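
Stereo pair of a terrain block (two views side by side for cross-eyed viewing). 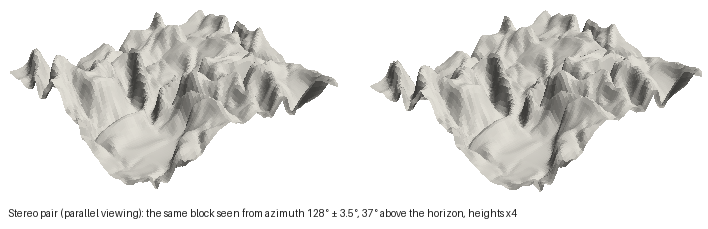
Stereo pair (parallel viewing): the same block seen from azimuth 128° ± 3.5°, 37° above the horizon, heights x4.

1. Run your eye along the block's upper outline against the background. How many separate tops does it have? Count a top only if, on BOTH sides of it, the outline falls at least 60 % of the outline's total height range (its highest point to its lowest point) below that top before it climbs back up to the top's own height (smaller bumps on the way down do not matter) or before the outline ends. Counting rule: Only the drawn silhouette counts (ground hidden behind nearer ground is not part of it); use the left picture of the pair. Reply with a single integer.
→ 1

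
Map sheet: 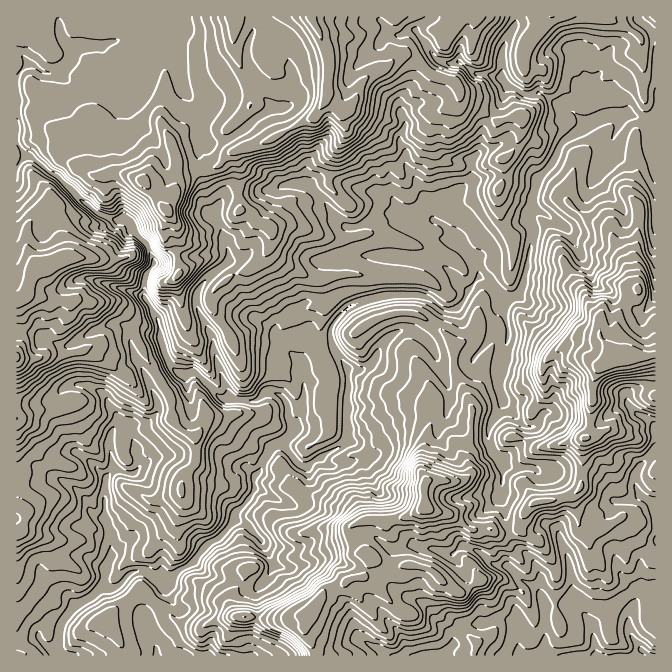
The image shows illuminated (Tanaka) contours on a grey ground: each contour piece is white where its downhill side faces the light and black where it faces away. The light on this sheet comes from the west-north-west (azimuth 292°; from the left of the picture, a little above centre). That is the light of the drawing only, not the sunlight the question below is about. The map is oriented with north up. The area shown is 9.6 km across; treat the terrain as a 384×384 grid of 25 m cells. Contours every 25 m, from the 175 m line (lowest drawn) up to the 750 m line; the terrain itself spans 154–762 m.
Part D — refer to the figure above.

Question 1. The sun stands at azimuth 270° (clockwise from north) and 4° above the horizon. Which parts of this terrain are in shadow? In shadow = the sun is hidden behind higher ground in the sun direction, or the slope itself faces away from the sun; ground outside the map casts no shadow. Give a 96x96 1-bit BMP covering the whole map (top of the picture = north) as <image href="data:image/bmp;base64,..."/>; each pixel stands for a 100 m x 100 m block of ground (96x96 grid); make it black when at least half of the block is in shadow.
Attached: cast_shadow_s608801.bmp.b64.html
<image width="96" height="96" href="data:image/bmp;base64,Qk2+BAAAAAAAAD4AAAAoAAAAYAAAAGAAAAABAAEAAAAAAIAEAAATCwAAEwsAAAIAAAAAAAAA////AAAAAAA/AHwAAAf//+f/9g5+APwIIA////f/hx7+APwM4A////P/Bzz+AfgMAA/+////Pzh/AfAAEA/9z///vjh/A/AAOAf7j////zh/gfGAGAf/H////7h/wOMAEAf2f////xh/8AcAcAPs/h///////A8AeAOR+D//////Px8APAAjEH/////+P58AHgAHEPv////8P/QAD4AAAf///v/4f0TgD8AAA///+P79/w7wDwADn//+8f7//4x8HgAH///88f7//8B/HAAH/3n5+/9//+B/vAAEfPLz8+d///D/+AAA9+T/8Pd///B/8AAAx8n/9gM//+A/+AAAAf//9wc//8A//AAAA/////8//4A//8AAB/////8//wB//8AGB//8f/9H/gB//8AWB///j/9//gB//9AEB///5/9/vsB///gAA///5/9+f+A///gAB///5/94/+Af//4AB///h////3Af//4AB+/wB////+Af//8AB4/gB/////Af///ABg+AA/////gf//3gAw+QA/////gf//zgAw+cAP////jv//zgAw/4A3////j3//jgAY/2A/////n3//jgAYfzA////83///DgAc/yA////x3///DgAc/wgf///x3///DgAc/hw////z//v/zgA8/Bgf///3//v//gA5+Bgf//////v//wA7+BgP/////////8BzvBgG/////////+Bz3AAAH////////uDj3AAAD/////f/+PDj7AAAZ////+//+fiA/AAB99///+//+P4GfgAN99//////+H4OfAAP9+///////AA/fIAP9+///////gB/fIAP9/f//////8D+PAAP8/////////hHPAAsc/////////4PuAAwc///z/////Afs4Bwc///z/////w/w4BgcH//5/////89w8DgcD//9/////8BwcHgcAf///+///8DgcPAcAf/7/+///+HAcPAcwf/1//////+AeOAcw//v///////AecAcw//L///////g+YCcx/+D///////x+AHcB/+H///////x/ADcD/8H///////5/ADcD/4H///////x/DAcD84D///////j/HgcH4wb///////j/Hg8Hwg////////h/nw8PAB////////h/zwceAA//////+xh/z4c4AA79////+Dh/74fgAAb8f/7//Pw//8fAAAD+H/7///4//+eAAAD+A/9///+f/+cAAAH+Af9////v/+cAAAH8wP8///////cAAAP4YAd///////8AAAPwOAd///////8AAAPAHAc///////8AAAMAHgO///////8AAAAAHgH///////8AAAAAGAH///////8AAAAAGAH///////8QAAAAEAH///////+YAAAAMIH////////gAAAAIAH///////vDgAAAYAH///////sBgAAAYAH///////MDAAAAcAP///////MCAAAAcAP///////MGAAAAeAP//////+cEAAAAeAf//7f//x8AAAAAeAf//7f//z4="/>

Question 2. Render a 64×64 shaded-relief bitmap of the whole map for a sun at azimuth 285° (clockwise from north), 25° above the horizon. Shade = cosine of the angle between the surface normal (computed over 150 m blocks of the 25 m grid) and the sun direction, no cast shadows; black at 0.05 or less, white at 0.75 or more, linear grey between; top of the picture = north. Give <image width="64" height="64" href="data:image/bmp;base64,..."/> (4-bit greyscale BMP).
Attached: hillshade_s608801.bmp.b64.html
<image width="64" height="64" href="data:image/bmp;base64,Qk12CAAAAAAAAHYAAAAoAAAAQAAAAEAAAAABAAQAAAAAAAAIAAATCwAAEwsAABAAAAAAAAAAAAAAABEREQAiIiIAMzMzAERERABVVVUAZmZmAHd3dwCIiIgAmZmZAKqqqgC7u7sAzMzMAN3d3QDu7u4A////AHdVmYmZh2eJiHmXeJiay2VmZlVVZnmoVFZ3eHZmd2VnVnermIh2Z5mqeKdniJu4VEV4hUVVV5l1Vod5hlaYVYpFd62oiGZ4msyXqGeZqpZERYmFVkRGiIdWiHmGZ5dYqWVmfMqXZnmZvcvLh6u6l1NGmXeGI1VWd2aIiYZnl2ipZmZYzLhmiZic3dyYvduoVEeXeYU0VUNWVod4d4iHaJlmZlWLy6h4irvMuYm97tt1V4eHZmd2MDVGhmh3iHdniVZmZ1WKzIV7zMupd5vN78h3d3ZniIdSIjZleGeYdlaIVWd3Y1iclnvcu7qFarvf7Kh3d3aJhmhiJGeJV5h2VnhVeHdjWYeIh5vNypdHq83uyph4iIhliWNGdohYuGVmeEV4dlRZuYZ4Rt7LqFe6q87sqHiYdmeXRWh3hlm5ZnZ5NGdmZUe7qHlSfduXe7u7vNyXZ4d3d3d3Vmh0WrhWdnhERWZlR5q6mFI3vJecyprN2od3Z3dkaHZWeFN6l2Z3VVQ0VnZYqaupZEJaqbzLqs7qeIZndVV4hlh1RJuXdndUdkNGZWmpmqp1UhW7u6q83v2pmIh1VUWHeoM1ioeId1SHRERFeqmZqoVCFKy6mazd7sqr3ZVFQ1ictkRXZniHZHdlVER7uqmqhTI0Wrmaq83cqa3/tTRVRZzbh2UzVnd2d3dVVGzKmsuFNFU2u6mavMqZzv+1RDNFi7qaulI2Zol2ZmdkW7is3JU0Vka7qHq7uqve/9hmQROMp4q8g0ZWmmZnd1RYmazMp0NFVqyWerqqqs//x2eGImqoiayUVkScVnd2VmiXi7vJQkVle4Z3m6qqvf+3eJc0e6h3m4RVRGlFZlaGSJeKqrlCVmVImqZYu6ms77iJljaZu5iKgzNFQyNVVnVIl5qqqUJWVUV7yXVqy5vNuKqFSbmbzMylM0QxM0RnZTaYqrqYY0VWZUe7llm6qryompY5yXnM39h1RDIzRWZlNHibyWiFVVZlRquXasqqq6h6tyaqqavO6WdEVFVmdmU1iYipaJZndnVXq5dqy6qqqHm4M3vKec75NEWIRGeIZEiZdphYg0iHl2iql2rLqqqoabhEesyYveohSaozNXhleahWllhleXI3mIqXatuqqqh5qFWbvKet2RFIqxESNXeJlkdzWIeagiV3eZdpy6qql3mXdp3dp4vaMTVnERIkV4d0ZzNpl5uCJXeJl2i7u6qHiXeGne+4qst0REQTMjVmZkV1Nohlq2I2d4mGeYi7qXeZZ4aM7+q7u5h2ZSRlV3ZlRmJap0W6UjV3iHiqZZuoeKlmh3zv/by6qYiIRGdViHVGUX23NrlCNXeIespkaqiJqXZne+7v7MuYh3hlaGM1dlZCnbZIt1Q2d3h664VGiZmYiGZ63d7+zJd2iUVnhSI0ZjOtpWmERVZ4eGbNuXZ4h3eqdovKzf/tl2aKRGd2VCJEJayEiVRGZWeIdGvLqZh1aLuGm6vM3/2XdWl1VohmQyE6qWSpVVVVVniHRXmqmIiXi5aJq8ze7JmXQ5ZVaHVDM421IZtlVVVVZ3ZmVWd4mYZpl4ic3c25rMkwqGQ0VFVBX/gQOqdmVVV3dnd3d3d3ZneKpmzty5rdyjC6djI1UxAL/4AEmpdlVWZ4iIiIiHd4d4qnW93Ji93KQLqYdlVVUQPulTJZqoVERniIiIiIiIh3mrha7aaM3blRqZqodmV1GLlkRFiZpjNFZnd3iIiHd3iZuEntlpzLuEGYiqh3dUWNx1MzWZiXQ1ZlZ3d4h3d3mZmoSNyIvMupQZiJh1VlWO7HQjRomZdEZlVoh3d3h3iJmpdXuoq8uYlRqXh2VERr7sYQR6p4h2VlVndnd3d4iImqhVipqru5ilHLl2U1dVreswBHu4ZndmZol0Vnh3iJiap0SKqpmqmaYcy4QmuUWbulAEaadWeIdnmWVWeHd4mau2M3u5d5qrpSzLcmqoaKmIcgNWhjV4h4mGVmeId3d5vMcza8l2isuFPbhXq5iKuWZ1M0R1M0V3mXVWZ3dndmebyUNayoZ6y4Zclpu5mZq6d4ZXdVQiRFaIdUVWd3h2ZYqoQ0erlmiql1ibupmJmruYhlipZDMzNYqEM1ZXmHZVjLhCRGunZ5qXWaupmIiZqqqFWKuoZDETa7USRVaZdkNZunREObhnipZcqZmIiImaq4RomqupYxI2ySE0R6l3UzeIlkQ1moeKll26mYiIiZm6dmiqiKupZEOKMSM3uodkNoeGI1VomImnbbmImIiImrl3eKqneaq7dGhBEza7mHU1iIchRneIiJh8uIiZiIiaqXiImrp3iazIaFESN7qZhTRpqFE2iHeImYy5iJmIiImpeImZq4d4m9tncxJHmZmWMzeYdUaId3ipe6iIiYiIiZmImZmah4iJzGWFE0aZiJYzNYhnVXiIiahrmImZiIiImIiZmZmIh4nMZIhDRXmZhDM3qVVDZ4iJmGmIiamIiIiYiJmZqYmHirxjaZZEeHZlRUi5ZTNoiJmYV4mHiZiIiIiJqZqYiYeKu3NXmXZlRWmDF8lVVGiImZdJiId5iJmIiImqq5eJiIq6Y1Z5l1SIN4IWylNFeIiapkeId4iIiImYiaq7lomImrlVVVeIZ6lFcxS7cyRnh3mnSId4iIiIiIiJmruWeIibp1VmZmZ5qXVkInumM1Z3d3ZIh3iIiIiIiImru5ZomaqFVWZ4dVeal3UhSalkVWZlWa"/>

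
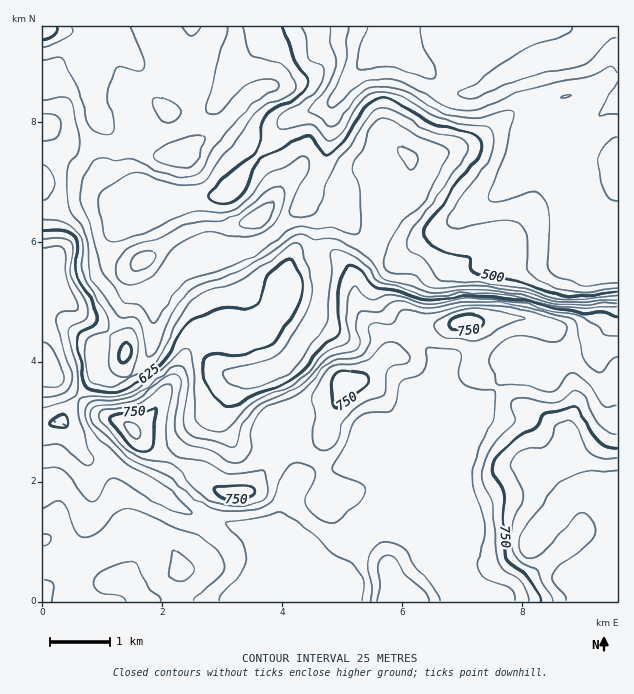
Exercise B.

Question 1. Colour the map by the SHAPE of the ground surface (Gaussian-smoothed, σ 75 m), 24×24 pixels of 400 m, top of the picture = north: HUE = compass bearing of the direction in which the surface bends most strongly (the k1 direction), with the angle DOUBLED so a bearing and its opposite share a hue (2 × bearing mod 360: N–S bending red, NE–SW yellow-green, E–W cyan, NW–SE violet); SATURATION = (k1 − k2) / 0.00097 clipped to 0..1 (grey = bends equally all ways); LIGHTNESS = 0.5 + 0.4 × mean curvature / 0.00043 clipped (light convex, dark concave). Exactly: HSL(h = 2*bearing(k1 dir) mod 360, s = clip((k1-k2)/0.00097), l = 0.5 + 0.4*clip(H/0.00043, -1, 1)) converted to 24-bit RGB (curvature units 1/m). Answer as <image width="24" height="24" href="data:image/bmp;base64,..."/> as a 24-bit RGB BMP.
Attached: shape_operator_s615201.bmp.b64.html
<image width="24" height="24" href="data:image/bmp;base64,Qk32BgAAAAAAADYAAAAoAAAAGAAAABgAAAABABgAAAAAAMAGAAATCwAAEwsAAAAAAAAAAAAAZH1/q6x4XXqFjGN5hU9or6NVo5dMXXxHWH1vfIB/gH9/gH9+aGJ5L0NuyeCOlb2ilzmqgFl7i2xURDQ0goE/hMNNicJ0f2mCXohdooJwj2t3YXl6ZoCMn62UmpWunY21WmqZcnmCgH6AgmBtgFFJOafE0OS/hVFfeUh0dHCTmVGxx0ewOOBSSsKIrWyKjnR/kay1T46hvHK7l26ga7Kui8K+g4Kgl2uIkGGCcG17fV1lg1BolselOKKSuKhbk090bXCDa3eBVT5zgIC57tnXM35nVXpUpHlssIZ/V2qFVGZ9lMCgeLSue0BCaSEQZj0LcXUWLXUpalONla6GhKhVT3NRb35WhHdveXx+bmB3SUZ0c7l5to95zoSkSV9zlKV8mKJydWCRXGWOjatlbCwsZxwzd53a0uD52dT3YInePHCaiZ6zt6XJk2iybomFboN5dnl/akiGmnRbcqBSWoxPuYt2k3K4dKqmoqWDZlOBiFxPcg0IlpofZ97TltTEV6qfn0Zl0GiCQ0NzgKI/W31Bi2aAo4CLb4qIbnmAO0yBs5LEl5W7gKqrdJ5mX6J5eYuvn455hiJvZhgz0eiKr+7YONWwYqqqjjiMqDtNrp9acE+T1I6SP7F4VHR5m52AmHaYb3CAT2l7Sp56qp6LqW2pu4h7Zrh+Rnx7Q1QfYReOzeL+0O373oqpVJNBME02L0lkiWzT5bHQU2OSuLFoznlZN1FDc55PYoB+h3N5ZX13T3JliZZHSZ1do9DKvbmETj9olblmANGNEvB4kx+D/7be66ywM2WFT46WF4NjbIfd5IH7zWjI3pufZG+2ZruVUFdtiXN6imhxSY12fsarWLyTclI+2KuAXz19y+XURNHILgUlJ34AB2M6/8/MgjuUVzotT2AiGkQKDC8X4IjS4tzv55nppkJ+X6+TTHiNoH2kea+LYXtSemhTUoZUnr9UmUiix9ySeiJCDiNI9vLVAB4z7bRT2UKIgme4noq6aq1iFVxKEpskgU4XqToX1p+ts1GkezNDaHwukKFDVmlQemlTc7FNTpVYT5uK1nQ7vzRWFfjnnOFmEAdxf7hqwoaKgXmhhHWi05OzPZ+NJV9ghzpdoeC3uFeli3Thq6L/2ND7vLT0e3/tzOn/zNb/mYL8cYHTs4xz0/boVDS2bkgpJCRlSZqXxqCxqYO3mGuYjmhw2bGfDSZZgMlzN9BdnevwV+bwGYDNpsTnvbf3pLT/XP35XyQKsgSK43/xrN2KWpMuRRdJ1Dt2SbQ5E2o8U5c+jlqgtXDKxI/M1datGg9litV/gOaKL0EPhEQVKT4QKTMAMzEAMywATz8DRjocS1EVNUMF7c3eunjXEi52dJrT9tXyczuqPmgtRVgdH0oKKag28sbEJRukoOuyrxw8f4A9V5tSe2ORmG6emXuSlI+AkZN5VWhxiW1zgHt3rLtD41FjMCxsN205an063YDXuprlg3Pz/Jr0AIEjRt0PqTqYjT8ulUVTvZBvYoc4LF4yWYZ2lYSgpoykoYKRZmOEZWiBiXt0jsE5hoFNdUhhXHFeYnJWXnwxa5wjHVMwtzfJ/s3bGGRhekVHhWZkeISRu42dyJWhVJB6MXJHP3Y/jXFjn3FxlHKIVVJ9rWFXwrmZeFdrhVl3d2FTZzowm444dco8MWhPIV1B0sZp1VmhLnOMqXuVc5ByioJxvJSHtX6RWnl0SoFhS3lrlZJ+k32LV0GAwZ2MrXxLnW6LcleFZVi2h5bdyMnp1KzFUGB/O451SJZqu4iXL3zFl2DDuH6UeJJ8kbqzwZPOspjLaY6sSXSAcYFlg3prRkiBoL+TmL+tZ0WefaivU46lgnxPZ5Y9ymiCy3LAU5peLHxaU6l2jVTCKyVszJykrs7Ce7y8cpPHuJjc5X3ge1WXbHF4hIl0T4GAbq1suXB7d0CJp7+KXEB3dp+ylZ/DTpVJoUSu4IKeglwuIFMILF0MFkdYr8eivcq0hKKlamw8Tj8lmj9R2ILNn3e6qHadaZFiR4NNeW5ahmJsuLd2TUVsYLZVcFFcwJWFNHh8s3nE2b7szcjvp4LaAlNGK8gyu6BQgi4reSs3indPN3Q0ToM5Ua5vk3zIxY/aomG7UXM9gp1uqaZpbXqxa4qhY3aDtJN1XZJYSH1YlK1Vj4RUr191kVG/J2U+gGk8fFBOfY9whJKcl3ibcIpmYXxKX3Y5S2Q5uH50mNTnWLfGZlyghK6He2WPeIWTeFybx62SVIKWk5h3mW2CnZxvo2R8TGaJcWyHgHmMhZSDgXd7hIB7h3yNlXyZfH+ZYZONZJpR"/>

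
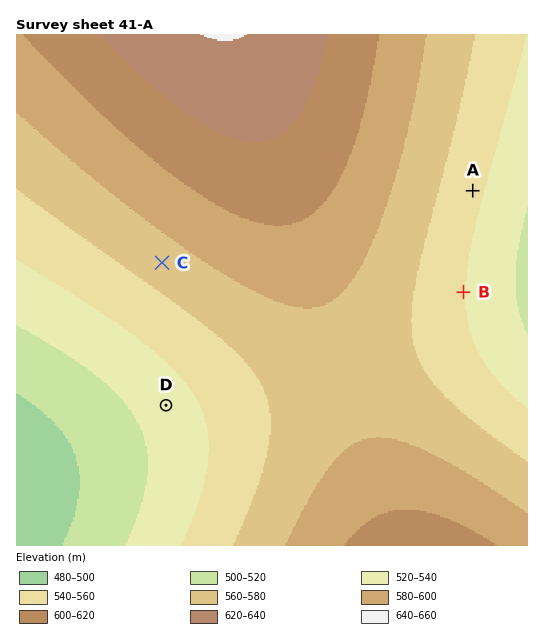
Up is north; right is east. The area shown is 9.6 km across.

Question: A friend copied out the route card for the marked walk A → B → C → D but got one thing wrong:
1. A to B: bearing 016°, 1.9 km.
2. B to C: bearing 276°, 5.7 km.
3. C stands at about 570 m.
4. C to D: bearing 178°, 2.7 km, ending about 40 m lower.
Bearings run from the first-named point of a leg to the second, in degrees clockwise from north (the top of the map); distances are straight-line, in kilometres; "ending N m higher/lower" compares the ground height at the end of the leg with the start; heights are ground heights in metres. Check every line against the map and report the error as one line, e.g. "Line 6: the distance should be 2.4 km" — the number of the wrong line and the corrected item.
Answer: Line 1: the bearing should be 185°.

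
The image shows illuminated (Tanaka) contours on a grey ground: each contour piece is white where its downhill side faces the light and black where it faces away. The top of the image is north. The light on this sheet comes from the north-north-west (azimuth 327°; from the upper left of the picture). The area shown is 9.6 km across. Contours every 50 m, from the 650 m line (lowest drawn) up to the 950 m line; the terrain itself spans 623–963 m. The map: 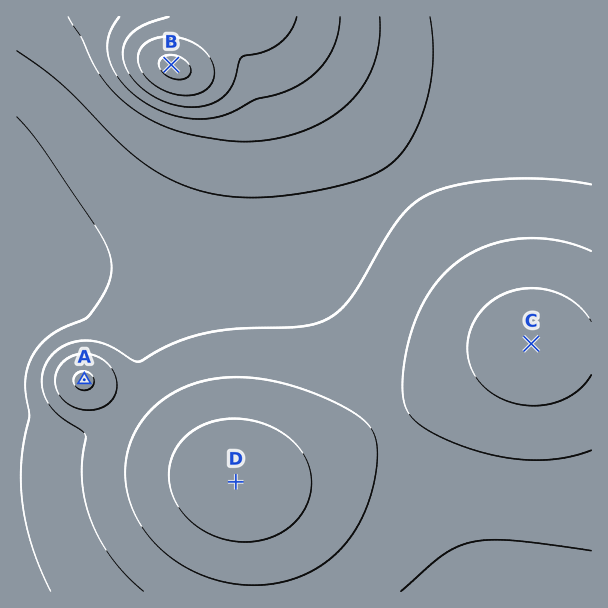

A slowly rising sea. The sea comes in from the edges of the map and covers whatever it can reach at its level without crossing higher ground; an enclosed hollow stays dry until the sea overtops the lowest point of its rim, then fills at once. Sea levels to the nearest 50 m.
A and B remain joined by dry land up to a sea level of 700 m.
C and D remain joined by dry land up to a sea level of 750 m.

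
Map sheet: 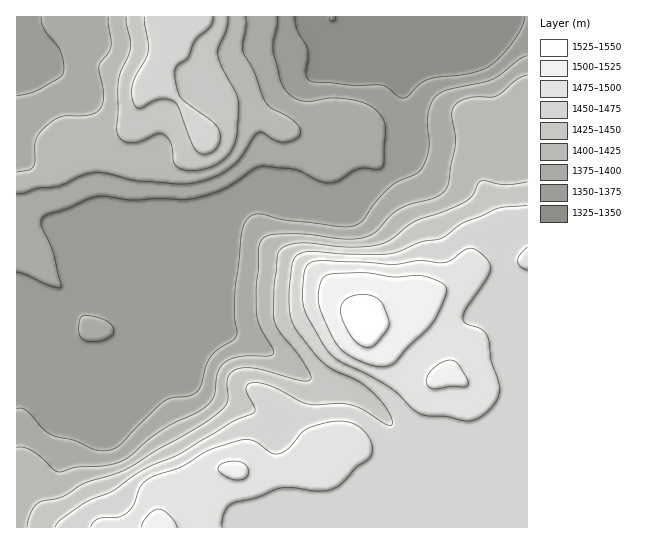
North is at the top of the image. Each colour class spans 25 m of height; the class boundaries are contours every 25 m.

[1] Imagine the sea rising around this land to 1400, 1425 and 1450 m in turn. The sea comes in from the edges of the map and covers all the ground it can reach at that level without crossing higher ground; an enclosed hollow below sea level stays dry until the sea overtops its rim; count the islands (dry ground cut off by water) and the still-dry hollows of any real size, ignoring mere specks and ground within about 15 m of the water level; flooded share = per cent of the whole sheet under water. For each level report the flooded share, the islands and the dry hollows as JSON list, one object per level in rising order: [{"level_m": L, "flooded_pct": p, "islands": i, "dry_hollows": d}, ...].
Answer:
[{"level_m": 1400, "flooded_pct": 45, "islands": 0, "dry_hollows": 0}, {"level_m": 1425, "flooded_pct": 58, "islands": 0, "dry_hollows": 0}, {"level_m": 1450, "flooded_pct": 66, "islands": 0, "dry_hollows": 0}]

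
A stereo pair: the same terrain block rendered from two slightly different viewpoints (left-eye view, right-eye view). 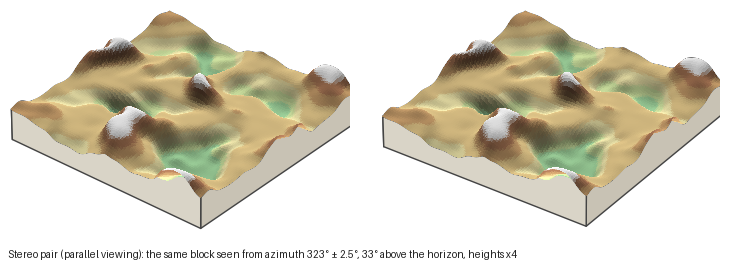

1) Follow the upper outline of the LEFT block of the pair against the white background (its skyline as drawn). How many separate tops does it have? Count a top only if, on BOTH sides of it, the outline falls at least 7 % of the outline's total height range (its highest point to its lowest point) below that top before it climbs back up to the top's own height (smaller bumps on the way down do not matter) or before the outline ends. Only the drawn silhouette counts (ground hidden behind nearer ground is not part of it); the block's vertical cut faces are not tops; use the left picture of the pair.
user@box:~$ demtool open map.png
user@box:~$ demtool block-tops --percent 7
2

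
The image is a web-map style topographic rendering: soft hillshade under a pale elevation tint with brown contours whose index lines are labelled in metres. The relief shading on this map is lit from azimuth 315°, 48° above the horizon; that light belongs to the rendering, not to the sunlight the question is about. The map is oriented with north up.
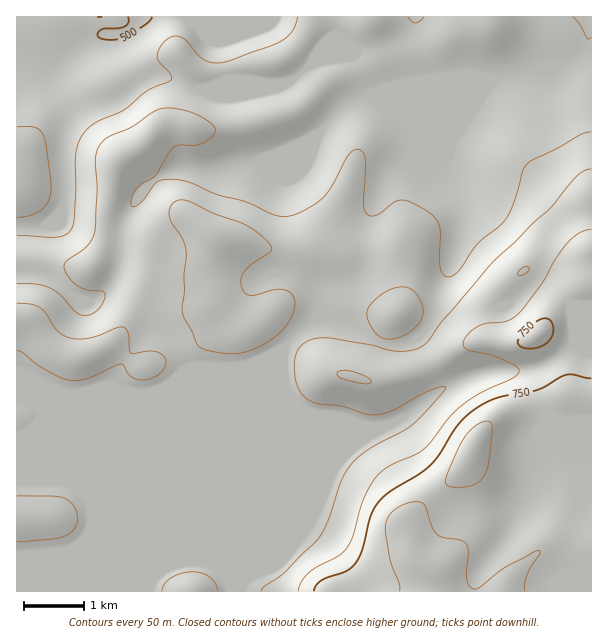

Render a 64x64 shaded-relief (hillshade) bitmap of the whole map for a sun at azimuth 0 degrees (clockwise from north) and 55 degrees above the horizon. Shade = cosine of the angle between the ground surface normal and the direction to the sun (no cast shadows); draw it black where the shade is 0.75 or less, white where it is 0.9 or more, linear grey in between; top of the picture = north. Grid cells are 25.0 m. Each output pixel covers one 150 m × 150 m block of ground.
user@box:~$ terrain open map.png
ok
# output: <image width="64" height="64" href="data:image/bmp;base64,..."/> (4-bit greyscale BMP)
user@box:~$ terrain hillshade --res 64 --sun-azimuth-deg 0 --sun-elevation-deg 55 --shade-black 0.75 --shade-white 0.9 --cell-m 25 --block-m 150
<image width="64" height="64" href="data:image/bmp;base64,Qk12CAAAAAAAAHYAAAAoAAAAQAAAAEAAAAABAAQAAAAAAAAIAAATCwAAEwsAABAAAAAAAAAAAAAAABEREQAiIiIAMzMzAERERABVVVUAZmZmAHd3dwCIiIgAmZmZAKqqqgC7u7sAzMzMAN3d3QDu7u4A////AHd3d3d3d3d3mruph3eJmaq8y5h3ZmZmZneJmYd3d3d3d3d3d3d3d3eKu7mHd3iaq97suYdmVWZmd4mZh3Z3d3d3d3d3d3d3d3mqqHd3d4m87//ahmVVZ3d3eJqYdmZ3d3d3d3d3d3d3d3h3d3d3d5vf/+uXZWZ4mIdniamHZnd3ZmZnd3d3d3d3d3d3d3d3ebzd25dmd4mZmHZ4mph3d3dERVVnd3d3d3d3d3d3d3d3mqu6h2Z4iZmYd3iZqYiIiERERVd3d3d3d3d3d3d3d3d4iZmHZniIiZiHd4mqqYiZZmZmZ3d3d3d3d3d3d3d3d3iIiIiIeIiIiIh3iJqpmZmIiHd3d3d3d3d3d3d3d3d3d4iImqqYiHd3d3d4iZmYiJmZmId3d3d3d3d3d3d3d3d3iIibzMqYdmZ3d3eIiYiImZmZh3d3d3d3d3d3d3d3d3d4iJve7bl2VWZmd3eIiIiIiIh3d3d3d3d3d3d3d3d3d3iIm87u25ZVVVZnd3iIiHd3d3d3d3d3d3d3d3d3d3d3eJmave7tuGVFVmd3d4iId3d3d3d3d3d3d3d3d3d3d3d3mqu83e7KhlVmd3d3iId3d3d3d3d3d3d3d3d3d3d3d3eKvMzd3tuXZWZ3d3d3d3d3d3d3d3d3d3d3d3d3d3d3d3irzd3d3Kl2Znd3d3d3d3d3d3d3d3d3d3d3d3d3d3d3d4m8zMzMupdmZ3d3d3d3d3d3d3d3d3d3d3d3d3d3d3d3d4q7u8zMuXZmd3d3d2d3d3d3d3d3d3d3d3d3d3d3d3dmZ4mrzN7cl2Znd3d3d3d3d3d3d3d3d3d3d3d3d3ZmZUM0Z5q87//Kh3d3ZmZ3d3d3d3d3d3d3d3d3d3d3VDMiERI1eKzf//66iHdmZnd3d3d3d3d3d3d3d3d3d3UyEAAAESNGis7///3KmHd3d3dmZmd3ZmZ3d3d3d3d3dTIQASMzMzRXm+///+y6mZl3ZlRERWZlVWd3d3d3d3dlVENFZ4dlRERnm97t3My7u3ZURDM0VmZlZnd3d3d3d3ZneJqru6l2QzNFZ3eJq7u7ZVVVVURWeId2ZmZmZmd3d4mrzMzMu6l0IAAAABJXmqlVZniYhlZ4mId2ZVVEVmd4q8zdy7qqqpdSAAAAAAR4iFZnmry5h3iZiHZmZVREVnmszMuph3iJmYZURFUxEld3Vnib3tyod4iHdmZmZlRFaKu6qYdURWiaqpmau6dUZ3dWeKve7bqHd3ZmZnd3dlVniJiHdlREV4mru7zd3Kh3d4iJq8zMypd3dmZmd4iHZmZ3d3Z3ZlVXiaqqqrzdyod3u7u7qZq6mHd3d3d3iJiHZnd3d3iIh3iaqpmIibzLh3fu7bqGZ5qYd3d3d3d4mZmHd3eIiZqpmau7qYdniruXZu7sqFQ1eZh3d3d3d3iJmYh3d4iZmqqZq8zLl2VoqpdmzLqGQzRomHd3d3d3d3iIh3Z3eImZmpmavMy5dmeJmIeIiHZVVWiId3d3ZmZmZnd2ZmZ3iIiZmImrvMuod3iIiIiIiZmHZ4d3d3dlVVVVZmZmZ3eIiIiId4mrzMuYiIiHu7vMy6h3d3d3dlVVVVZnd3d4iIiIiId3eJvN3LqZmYfM3d3bqHd3d3dlVVZmd4mZmZmZmZmIh3d4mrzdy6qqqru7vLqYd3iHdlVWeImau7uqmZmZmZiId3iaq8zLurvMeIiJmHdniZh1VXm7u8zdzLqpmZmqmZiIiJqqu8u6q8xVVnd3dmaKqXZorN3d3d3cupiIiZqqqpmZmZmau7qZqkRFZ3d2ZnmqmJve7u7d3czLmHd4maqrqqmZiImrqpiIVVVnd3dlaJq83u7u3cy7vMuod3eJqru6qZiHiJqqmYdmZnd3ZmVGis7/7dzLuqqru6h3d4mqqqqZh3d4iaqqmXd3d3ZmVDRYve3Lu6qpiImqqYd3iaqqmYh3d3eJmqu7d3d3dlVUMjWKupmZmZh3d4mZh3d4mpmYh3d3d4iZq7t3d3d2ZmVCI1d2ZneIh3d3eJmYd3iZmId3d3d4iJmrvIh3d3d4iHVEREQ0RVVmZ3d4iZmIiJmId3d4iIiJmaq7iId4iJvMqXVEMiMzMzRVZ3eJqpmZmId3d4iJmZmZqruZiIiave7cl1RDREQzMzNFZ4mrqpmId3d3iJmZmZqqu6qYiJrN/+25dmd4h2ZUMzRWeau6qYd3d3d4iZmZmaqquqmIibze7tupq7zLqph2VEVomrqYd3d3d3iIiZmZmqqqqZiImqvN3czd7dzMy7qHVWeJmYd3d3d3d4iJmZmZmZqpmId3eKvd7d3Lqaq7u7l2VneId3d3d3d3eImZmZmZmZmZh3dnib3duph3d4iZqpdlZnd3d3d3d3d4iZmZmZmIiZmYiHd4mqmGZnd3dmeJqYZmZmZ3d3d3d3eIiIiImYiIiJmZmYd3dlVnd3ZVRFeZmIdmZmZmZnd2Znd3d3iJd3d4mau7qXZUV5qqmHZlVXiZiHZmZmZlZmVVZmd3d4h3d3eJqru7l2Z5vMzLuqh2Z3d3d3d3dlVURERFZmZ3eHd3d3iZqru6mau6q8zdy5dmd3Zmd3h3ZVRDM0VmZnd3d3d3d3iImrvMy5h4irzMqGZnZUVWeIh2VURERWZ3d3d3d3d3d3d4q8zKd3d3iauodmdlVVZ4iId2ZlVmd3d3d3d3d3d3dniavLh3d3d3iph3ZmZlVneIiHd3Zmd3eHd4"/>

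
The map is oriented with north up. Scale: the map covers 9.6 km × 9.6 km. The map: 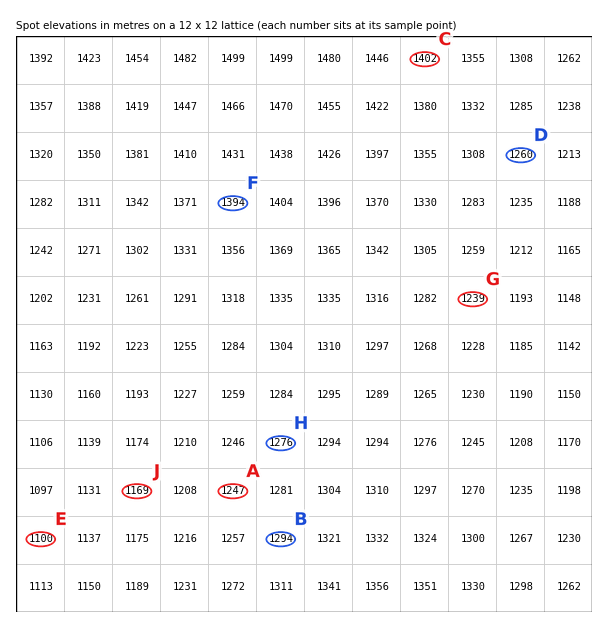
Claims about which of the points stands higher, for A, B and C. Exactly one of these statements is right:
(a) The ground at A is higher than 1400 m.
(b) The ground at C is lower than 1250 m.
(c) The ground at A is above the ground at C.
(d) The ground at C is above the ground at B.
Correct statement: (d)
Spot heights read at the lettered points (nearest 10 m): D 1260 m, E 1100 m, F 1390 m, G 1240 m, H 1280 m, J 1170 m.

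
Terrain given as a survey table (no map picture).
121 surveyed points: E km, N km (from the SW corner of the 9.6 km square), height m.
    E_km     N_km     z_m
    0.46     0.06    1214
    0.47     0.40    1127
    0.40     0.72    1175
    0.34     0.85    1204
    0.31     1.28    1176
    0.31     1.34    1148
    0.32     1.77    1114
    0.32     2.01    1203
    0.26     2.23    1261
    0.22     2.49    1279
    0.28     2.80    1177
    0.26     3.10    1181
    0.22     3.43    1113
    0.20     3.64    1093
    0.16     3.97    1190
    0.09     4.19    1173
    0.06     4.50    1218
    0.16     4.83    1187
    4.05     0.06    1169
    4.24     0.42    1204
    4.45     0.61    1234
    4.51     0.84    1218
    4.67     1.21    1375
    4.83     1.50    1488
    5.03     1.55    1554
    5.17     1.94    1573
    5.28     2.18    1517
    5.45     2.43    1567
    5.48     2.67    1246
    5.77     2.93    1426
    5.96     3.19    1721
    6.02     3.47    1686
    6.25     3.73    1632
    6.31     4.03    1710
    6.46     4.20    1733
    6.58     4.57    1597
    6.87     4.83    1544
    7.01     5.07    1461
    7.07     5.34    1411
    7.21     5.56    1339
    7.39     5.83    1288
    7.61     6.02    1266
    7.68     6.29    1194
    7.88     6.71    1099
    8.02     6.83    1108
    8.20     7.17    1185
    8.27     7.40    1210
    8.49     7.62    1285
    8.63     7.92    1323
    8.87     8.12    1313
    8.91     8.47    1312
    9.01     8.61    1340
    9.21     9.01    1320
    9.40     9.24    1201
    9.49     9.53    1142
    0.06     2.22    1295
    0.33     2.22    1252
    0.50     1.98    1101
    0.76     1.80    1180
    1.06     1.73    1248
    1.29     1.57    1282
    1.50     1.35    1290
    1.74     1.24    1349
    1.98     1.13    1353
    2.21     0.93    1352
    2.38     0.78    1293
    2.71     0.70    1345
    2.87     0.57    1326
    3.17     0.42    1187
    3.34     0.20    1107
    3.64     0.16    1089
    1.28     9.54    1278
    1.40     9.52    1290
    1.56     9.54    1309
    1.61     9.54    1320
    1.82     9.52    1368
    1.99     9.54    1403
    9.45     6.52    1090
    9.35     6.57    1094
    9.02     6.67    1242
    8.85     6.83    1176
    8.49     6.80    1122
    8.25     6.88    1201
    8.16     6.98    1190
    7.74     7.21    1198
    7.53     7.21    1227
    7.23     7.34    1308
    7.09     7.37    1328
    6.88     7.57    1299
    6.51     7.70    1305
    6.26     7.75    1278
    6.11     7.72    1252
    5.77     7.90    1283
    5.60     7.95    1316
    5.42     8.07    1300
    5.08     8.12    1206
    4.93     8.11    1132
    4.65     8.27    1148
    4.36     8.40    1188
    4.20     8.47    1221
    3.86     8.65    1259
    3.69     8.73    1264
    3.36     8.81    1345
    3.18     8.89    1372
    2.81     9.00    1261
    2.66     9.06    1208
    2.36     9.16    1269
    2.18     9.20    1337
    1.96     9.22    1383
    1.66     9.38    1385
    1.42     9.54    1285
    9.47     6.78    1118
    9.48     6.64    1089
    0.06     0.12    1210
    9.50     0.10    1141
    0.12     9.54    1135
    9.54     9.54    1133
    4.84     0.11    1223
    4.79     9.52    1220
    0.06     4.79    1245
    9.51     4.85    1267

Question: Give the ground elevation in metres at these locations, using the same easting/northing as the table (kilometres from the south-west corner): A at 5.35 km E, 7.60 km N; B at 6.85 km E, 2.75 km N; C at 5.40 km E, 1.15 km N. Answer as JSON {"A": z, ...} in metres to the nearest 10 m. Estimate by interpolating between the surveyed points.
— {"A": 1300, "B": 1430, "C": 1580}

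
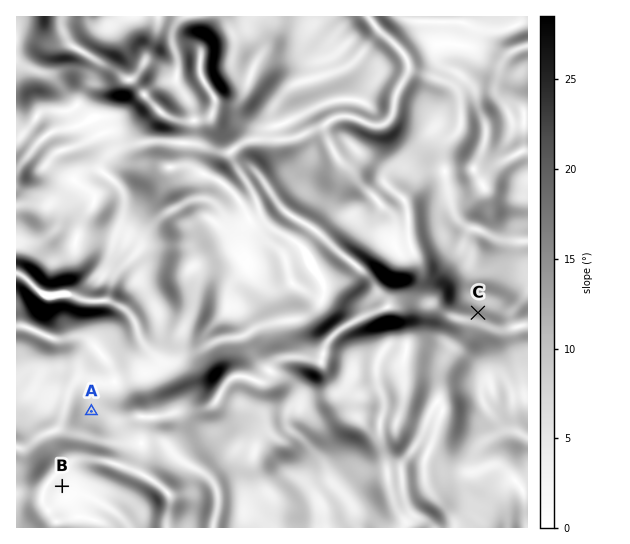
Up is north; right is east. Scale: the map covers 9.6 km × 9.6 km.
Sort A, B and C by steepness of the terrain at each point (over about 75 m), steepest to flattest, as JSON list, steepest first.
["C", "A", "B"]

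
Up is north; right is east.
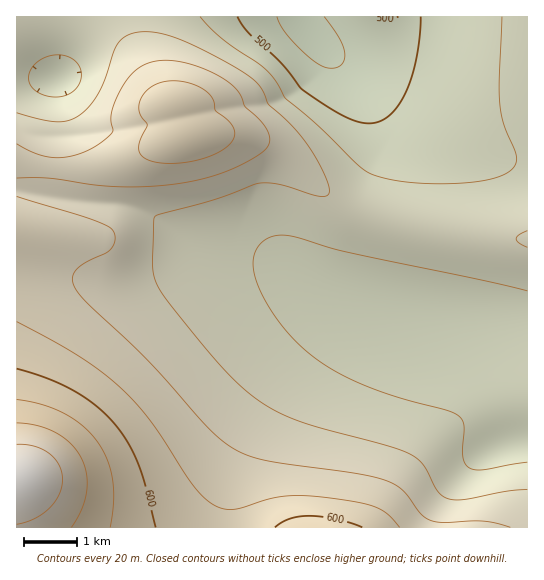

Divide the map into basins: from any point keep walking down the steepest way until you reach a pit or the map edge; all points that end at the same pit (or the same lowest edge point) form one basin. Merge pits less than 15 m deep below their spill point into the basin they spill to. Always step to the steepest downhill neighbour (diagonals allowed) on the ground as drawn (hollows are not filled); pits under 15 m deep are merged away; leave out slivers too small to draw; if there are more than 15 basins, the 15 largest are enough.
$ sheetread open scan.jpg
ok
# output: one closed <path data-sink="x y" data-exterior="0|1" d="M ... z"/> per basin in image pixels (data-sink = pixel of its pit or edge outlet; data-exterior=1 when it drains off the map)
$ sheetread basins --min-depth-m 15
<path data-sink="414 317" data-exterior="0" d="M223 133l-40 2-52 21-37 11-41 1-37-7 0 366 511 1 1-289-41-2-44-5-44-8-42-12-26-15-40-37-14-11-24-10z"/><path data-sink="306 27" data-exterior="0" d="M527 16l-396 0 0 9 8 25 20 43 8 10 12 4 8 28 36-2 38 8 30 19 46 41 20 11 16 5 80 16 50 6 24 0z"/><path data-sink="57 78" data-exterior="0" d="M130 16l-114 1 0 142 2 2 35 7 41-1 37-11 36-16 20-6-8-27-12-4-6-6-13-26-16-40z"/>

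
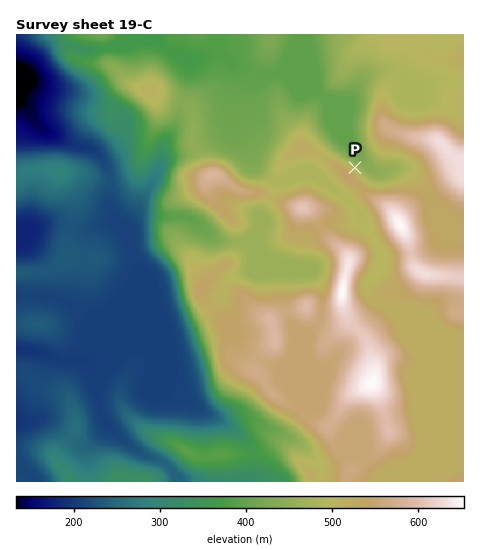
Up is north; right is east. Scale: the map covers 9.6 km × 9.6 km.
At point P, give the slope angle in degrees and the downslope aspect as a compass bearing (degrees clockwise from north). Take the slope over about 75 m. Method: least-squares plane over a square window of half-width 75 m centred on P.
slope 21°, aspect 38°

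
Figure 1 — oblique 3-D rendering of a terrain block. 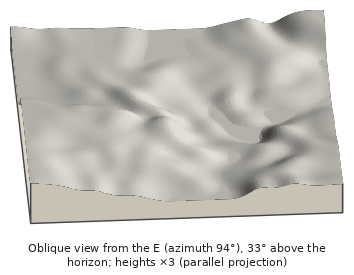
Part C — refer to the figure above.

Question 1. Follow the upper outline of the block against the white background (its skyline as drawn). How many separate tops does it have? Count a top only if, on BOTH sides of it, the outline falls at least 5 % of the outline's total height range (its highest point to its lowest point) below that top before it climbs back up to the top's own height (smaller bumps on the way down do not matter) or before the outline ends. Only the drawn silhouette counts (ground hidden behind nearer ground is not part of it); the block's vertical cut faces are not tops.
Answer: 1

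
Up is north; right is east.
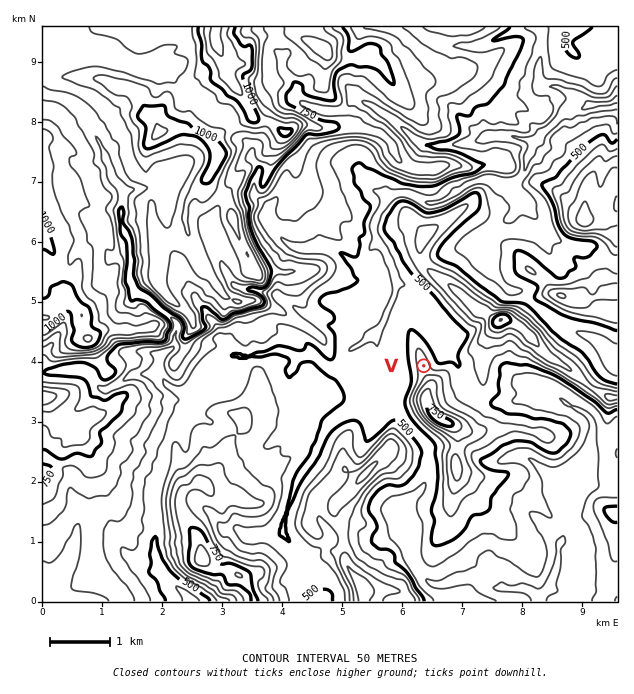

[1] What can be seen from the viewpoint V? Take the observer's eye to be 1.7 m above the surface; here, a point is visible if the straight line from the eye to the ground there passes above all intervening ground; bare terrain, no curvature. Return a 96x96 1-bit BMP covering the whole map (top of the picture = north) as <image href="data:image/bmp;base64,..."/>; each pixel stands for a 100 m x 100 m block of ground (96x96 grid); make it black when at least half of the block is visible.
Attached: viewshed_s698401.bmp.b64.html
<image width="96" height="96" href="data:image/bmp;base64,Qk2+BAAAAAAAAD4AAAAoAAAAYAAAAGAAAAABAAEAAAAAAIAEAAATCwAAEwsAAAIAAAAAAAAA////AAAAAAAAAAAAEAAAAAAAAAAAAAAAEAAAAAAAAAAAAAAAIAAAAAAAAAAAAAAAIAAAAAAAAAAAAAAA8AAAAAAAAAAAAAAN8AAAAAAAAAAAAAAfwAAAAAAAAAAAAAAfgAAAAAAAAAAAAAA/AAAAAAAAAAAAAAA5AAAAAAAAAAAAAAA4AAAAAAAAAAAAAABwAAAAAAAAAAAAAABgAAAAAAAAAAAAAADgAAAAAAAAAAAAAAGAAAAAAAAAAAAAAAAABAAAAAAAAABAAAAAPgAAAAAAAABAAAAH/gAAAAAAAAAAGAAP/wAAAAAAAACAPAAf/wAAAAAAAACAPAA//4AAAAAAAACAfAA//4AcAAAAAAAAfAA//8A+AAAAAAAAfgAn/+A/AAAAAAAA/wAD//A/gAAAAAAB/wAD//g/wAAAAAAB/wAD//w/8AAAAAAD/4AAH3484AAAAAAD/8AAPz/8YAAAAAAB/+AAPx/4AAAAAAAB/+AAf5/4AAAAAAAg//AAf4/wAAAAAAB4n/gAf4fwAAAAAAb+D/gAH4fwAAAAAA7+B/gAH4fwAgAAAB7/A/AAHwfwAwAAADj/MeAAHwfwAYDAAOAAHAMADwf4AcHAAYAAHAOADw/4AePABwAAPgPAD4/4AR/AHgAYfAPwA8j4AQ/AOAAH+AH/P4H4AA/A8AAB/gD+PgH4AA/h4AAA/9j4b4P4AA/5wAAA8/DwbwP4AB/5gAAB4DB8fg/8AD/7AAABgBB/fD/+AD/4AAABAABj////AH/wAAABAADD////AP+AAAADAAMA////gP8AAAAMAAQAP///gf4AAAAAAAAADv//w/wAAAAAAAAAfv//w/AAAAAAAAAHf///x+AAAAAAAAAMH//3z8AAAAAAAAAYHg/z3wAAAAAAAAAQHAHxnwAAAAAAAAAAPAA4/gAAAAAAAAAAOAB4fwAAAAAAAAAAcAD8/wAAAAAAAAAAcAf++YAAAAAAAAAAYB//+AAAAAAAAAAA4D/+OAAAAAAAAAAA4H/+CAAAAAAAAAAA4P/+AAAAAAAAAAAA4P//AAAAAAAAAAAA8H/gAAAAAAAAAAAB/H/wAAAAAAAAAAAB/n/AAAAAAAAAAAAc5j/gAAAAAAAAAAAcZz/yAAAAAAAAAAAOZz7Wf8AAAAAAAAAOI/5//CAAAAAAAAAHD///8AAAAAAAAAAHx///4AAAAAAAAAADw///oAAAAAAAAAACQf//wAAAAAAAAAAHwf//gAAAAAAAAAAD8H/+AAAAAAAAAAAA+DgAAAAAAAAAAAAAOAAAAAAAAAAAAAAAEAAAAAAAAAAAAAAAAAAAAAAAAAAAAAAAAAAACAAAAAAAAAAAAAGAEAAAAAAAAAAAQAOAAAAAAAAAAAAAAAGAAAAAAAAAAAAAAAGAAAAAAAAAAAAAAAGAAAAAAAAAAAAAAAPvAAAAAAAAAAAAAA/+AAAAAAAAAAAAAA/AAAAAAAAAAAAAABzAAAAAAAAAAAAAADBgAAAAAAAAAAAAAAAAAAAAAAAAAAAAAAAAAAAAAAA="/>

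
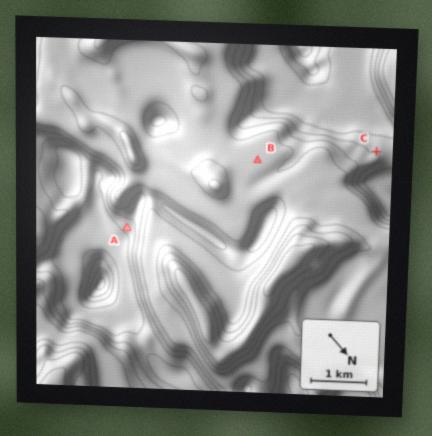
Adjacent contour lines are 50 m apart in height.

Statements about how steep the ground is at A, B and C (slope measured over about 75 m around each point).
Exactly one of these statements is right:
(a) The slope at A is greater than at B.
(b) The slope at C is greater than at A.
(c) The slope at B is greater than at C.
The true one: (a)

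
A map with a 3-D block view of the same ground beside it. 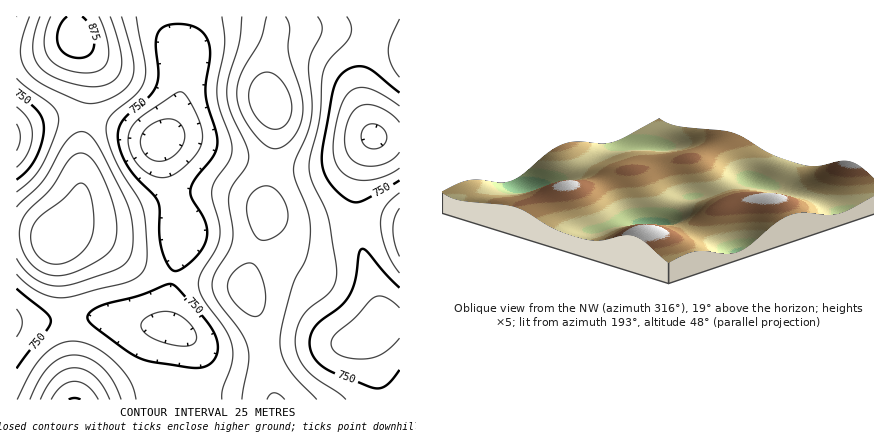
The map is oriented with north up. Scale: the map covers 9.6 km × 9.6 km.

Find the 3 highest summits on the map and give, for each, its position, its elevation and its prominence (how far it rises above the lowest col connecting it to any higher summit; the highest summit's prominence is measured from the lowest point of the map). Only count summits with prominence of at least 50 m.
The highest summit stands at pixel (76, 36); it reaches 890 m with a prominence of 221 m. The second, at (56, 238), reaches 875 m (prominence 82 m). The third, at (270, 102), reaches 870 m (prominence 108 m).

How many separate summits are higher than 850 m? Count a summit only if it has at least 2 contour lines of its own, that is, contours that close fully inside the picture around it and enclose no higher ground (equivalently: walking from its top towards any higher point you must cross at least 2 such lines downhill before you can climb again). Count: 1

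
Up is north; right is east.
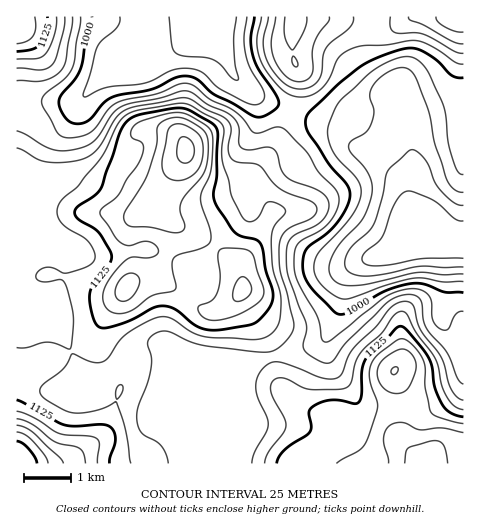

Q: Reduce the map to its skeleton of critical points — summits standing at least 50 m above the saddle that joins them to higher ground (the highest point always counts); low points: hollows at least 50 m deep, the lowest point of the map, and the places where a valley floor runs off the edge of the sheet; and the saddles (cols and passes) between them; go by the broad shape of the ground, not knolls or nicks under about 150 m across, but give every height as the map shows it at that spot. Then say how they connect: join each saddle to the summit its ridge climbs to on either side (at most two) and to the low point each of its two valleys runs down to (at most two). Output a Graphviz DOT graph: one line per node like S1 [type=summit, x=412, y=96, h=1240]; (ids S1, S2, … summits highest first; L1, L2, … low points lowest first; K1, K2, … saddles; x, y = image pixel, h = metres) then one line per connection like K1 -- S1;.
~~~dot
graph terrain {
  S1 [type=summit, x=18, y=462, h=1267];
  S2 [type=summit, x=186, y=150, h=1231];
  S3 [type=summit, x=427, y=463, h=1220];
  S4 [type=summit, x=17, y=31, h=1169];
  S5 [type=summit, x=295, y=20, h=1111];
  S6 [type=summit, x=454, y=18, h=1110];
  L1 [type=low, x=463, y=241, h=882];
  L2 [type=low, x=196, y=21, h=938];
  K1 [type=saddle, x=71, y=350, h=1100];
  K2 [type=saddle, x=41, y=180, h=1084];
  K3 [type=saddle, x=267, y=357, h=1073];
  K4 [type=saddle, x=17, y=99, h=1037];
  K5 [type=saddle, x=372, y=24, h=1036];
  K6 [type=saddle, x=291, y=110, h=1007];
  K1 -- S1;
  K1 -- S2;
  K1 -- L1;
  K2 -- S1;
  K2 -- S2;
  K2 -- L1;
  K2 -- L2;
  K3 -- S2;
  K3 -- S3;
  K3 -- L1;
  K4 -- S1;
  K4 -- S4;
  K4 -- L2;
  K5 -- S6;
  K5 -- S5;
  K5 -- L1;
  K6 -- S2;
  K6 -- S5;
  K6 -- L1;
  K6 -- L2;
}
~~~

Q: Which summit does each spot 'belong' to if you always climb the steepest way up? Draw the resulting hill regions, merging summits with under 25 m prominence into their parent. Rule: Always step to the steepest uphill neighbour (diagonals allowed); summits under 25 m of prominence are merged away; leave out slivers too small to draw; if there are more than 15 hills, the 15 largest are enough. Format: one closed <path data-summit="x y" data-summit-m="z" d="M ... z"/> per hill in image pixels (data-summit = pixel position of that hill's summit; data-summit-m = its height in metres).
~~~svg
<path data-summit="186 150" data-summit-m="1231" d="M196 16l-5 20-11 10-22 10-21 0-24 9-22 23-12 15-11 20-19 20-12 35-2 38-17 37 2 32 4 4 11 5 20 0 8-17 3-15-1-14 2-1 22 9 16 0 41-7 14 4 23 12 6 15 1 14 19-41 18-20 20-17 3-11 6 6 21 11 30 28 15 9 15 4 13 0 33-8 30-14 38-2-7-8-31-14-10-36-25-24-21-10-18-19-75-28-18-12-13-14-19-42z"/><path data-summit="17 463" data-summit-m="1267" d="M81 99l-7 3-58-1 0 362 229 1 2-12 6-14 0-36-4-11 0-12 13-20-25-2-54 0-29-12-14 5-34 25-26-3-26-54-34-33-2-32 17-37 2-38 3-14 9-21 19-20z"/><path data-summit="295 20" data-summit-m="1111" d="M374 16l-177 1 17 15 19 42 13 14 18 12 75 28 18 19 21 10 25 24 6 19 0-14 4-13 0-18-9-26 2-23-5-14-17-15-12-18-2-7 0-16z"/><path data-summit="242 291" data-summit-m="1183" d="M250 205l-3 11-20 17-21 24-14 35-18 24-6 14 0 7 3 3 37 17 57 2 27-6 28-10 8-8 10-22 9-39 8-8 10-6-28 3-15-4-15-9-30-28-21-11z"/><path data-summit="395 371" data-summit-m="1201" d="M446 240l-36 2-18 10-34 11-11 11-7 33-12 27-3 12 8 23 27 34 15 4 53 1 17-7 17-15 2-4 0-38-18-16-4-9 4-24 0-44-2-6z"/><path data-summit="427 463" data-summit-m="1220" d="M326 337l-6 6-18 7-39 9-10 12-4 8 0 12 4 11 0 36-7 18 0 8 218-1-1-81-4 8-7 6-24 12-64-2-7-6-24-31-7-18z"/><path data-summit="126 287" data-summit-m="1185" d="M67 247l-2 1 0 19-8 25-2 2-25-1 27 28 23 51 26 3 34-25 14-5 29 12 24-1-39-19 0-7 6-14 16-22-1-14-8-17-31-14-45 7-16 0z"/><path data-summit="17 31" data-summit-m="1169" d="M195 16l-178 0-1 83 40 3 22-1 39-38 20-7 21 0 25-12 10-12z"/><path data-summit="453 18" data-summit-m="1110" d="M463 16l-89 1-4 19 0 16 5 14 9 11 18 18 4 11-1 23 6-7 7-3 46-9z"/>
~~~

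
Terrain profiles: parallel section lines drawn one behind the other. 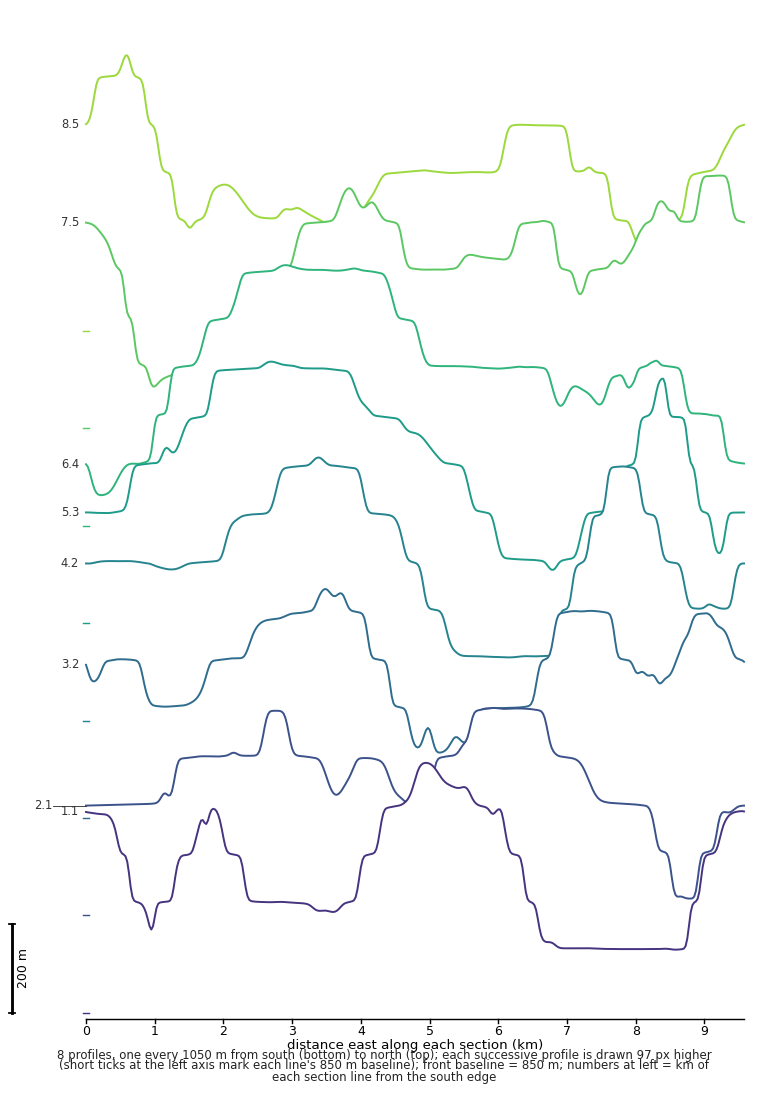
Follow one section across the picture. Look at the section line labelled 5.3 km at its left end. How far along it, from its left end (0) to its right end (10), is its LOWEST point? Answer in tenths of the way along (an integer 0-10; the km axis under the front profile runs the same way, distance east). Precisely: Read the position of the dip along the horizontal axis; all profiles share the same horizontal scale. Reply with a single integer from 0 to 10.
7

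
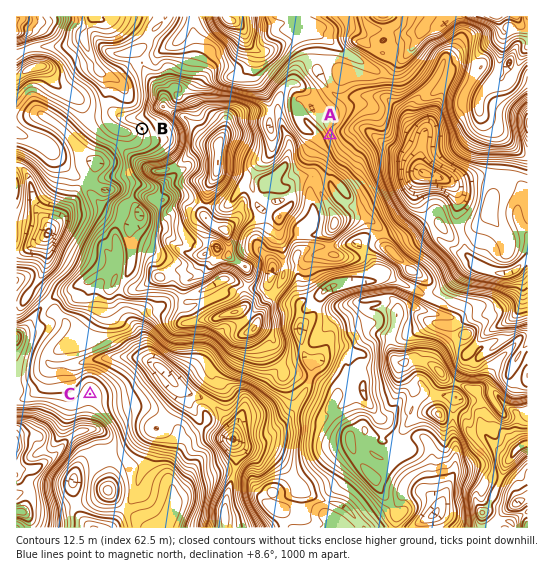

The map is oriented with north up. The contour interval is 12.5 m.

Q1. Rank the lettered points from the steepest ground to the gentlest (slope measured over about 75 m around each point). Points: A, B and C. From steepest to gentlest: A B C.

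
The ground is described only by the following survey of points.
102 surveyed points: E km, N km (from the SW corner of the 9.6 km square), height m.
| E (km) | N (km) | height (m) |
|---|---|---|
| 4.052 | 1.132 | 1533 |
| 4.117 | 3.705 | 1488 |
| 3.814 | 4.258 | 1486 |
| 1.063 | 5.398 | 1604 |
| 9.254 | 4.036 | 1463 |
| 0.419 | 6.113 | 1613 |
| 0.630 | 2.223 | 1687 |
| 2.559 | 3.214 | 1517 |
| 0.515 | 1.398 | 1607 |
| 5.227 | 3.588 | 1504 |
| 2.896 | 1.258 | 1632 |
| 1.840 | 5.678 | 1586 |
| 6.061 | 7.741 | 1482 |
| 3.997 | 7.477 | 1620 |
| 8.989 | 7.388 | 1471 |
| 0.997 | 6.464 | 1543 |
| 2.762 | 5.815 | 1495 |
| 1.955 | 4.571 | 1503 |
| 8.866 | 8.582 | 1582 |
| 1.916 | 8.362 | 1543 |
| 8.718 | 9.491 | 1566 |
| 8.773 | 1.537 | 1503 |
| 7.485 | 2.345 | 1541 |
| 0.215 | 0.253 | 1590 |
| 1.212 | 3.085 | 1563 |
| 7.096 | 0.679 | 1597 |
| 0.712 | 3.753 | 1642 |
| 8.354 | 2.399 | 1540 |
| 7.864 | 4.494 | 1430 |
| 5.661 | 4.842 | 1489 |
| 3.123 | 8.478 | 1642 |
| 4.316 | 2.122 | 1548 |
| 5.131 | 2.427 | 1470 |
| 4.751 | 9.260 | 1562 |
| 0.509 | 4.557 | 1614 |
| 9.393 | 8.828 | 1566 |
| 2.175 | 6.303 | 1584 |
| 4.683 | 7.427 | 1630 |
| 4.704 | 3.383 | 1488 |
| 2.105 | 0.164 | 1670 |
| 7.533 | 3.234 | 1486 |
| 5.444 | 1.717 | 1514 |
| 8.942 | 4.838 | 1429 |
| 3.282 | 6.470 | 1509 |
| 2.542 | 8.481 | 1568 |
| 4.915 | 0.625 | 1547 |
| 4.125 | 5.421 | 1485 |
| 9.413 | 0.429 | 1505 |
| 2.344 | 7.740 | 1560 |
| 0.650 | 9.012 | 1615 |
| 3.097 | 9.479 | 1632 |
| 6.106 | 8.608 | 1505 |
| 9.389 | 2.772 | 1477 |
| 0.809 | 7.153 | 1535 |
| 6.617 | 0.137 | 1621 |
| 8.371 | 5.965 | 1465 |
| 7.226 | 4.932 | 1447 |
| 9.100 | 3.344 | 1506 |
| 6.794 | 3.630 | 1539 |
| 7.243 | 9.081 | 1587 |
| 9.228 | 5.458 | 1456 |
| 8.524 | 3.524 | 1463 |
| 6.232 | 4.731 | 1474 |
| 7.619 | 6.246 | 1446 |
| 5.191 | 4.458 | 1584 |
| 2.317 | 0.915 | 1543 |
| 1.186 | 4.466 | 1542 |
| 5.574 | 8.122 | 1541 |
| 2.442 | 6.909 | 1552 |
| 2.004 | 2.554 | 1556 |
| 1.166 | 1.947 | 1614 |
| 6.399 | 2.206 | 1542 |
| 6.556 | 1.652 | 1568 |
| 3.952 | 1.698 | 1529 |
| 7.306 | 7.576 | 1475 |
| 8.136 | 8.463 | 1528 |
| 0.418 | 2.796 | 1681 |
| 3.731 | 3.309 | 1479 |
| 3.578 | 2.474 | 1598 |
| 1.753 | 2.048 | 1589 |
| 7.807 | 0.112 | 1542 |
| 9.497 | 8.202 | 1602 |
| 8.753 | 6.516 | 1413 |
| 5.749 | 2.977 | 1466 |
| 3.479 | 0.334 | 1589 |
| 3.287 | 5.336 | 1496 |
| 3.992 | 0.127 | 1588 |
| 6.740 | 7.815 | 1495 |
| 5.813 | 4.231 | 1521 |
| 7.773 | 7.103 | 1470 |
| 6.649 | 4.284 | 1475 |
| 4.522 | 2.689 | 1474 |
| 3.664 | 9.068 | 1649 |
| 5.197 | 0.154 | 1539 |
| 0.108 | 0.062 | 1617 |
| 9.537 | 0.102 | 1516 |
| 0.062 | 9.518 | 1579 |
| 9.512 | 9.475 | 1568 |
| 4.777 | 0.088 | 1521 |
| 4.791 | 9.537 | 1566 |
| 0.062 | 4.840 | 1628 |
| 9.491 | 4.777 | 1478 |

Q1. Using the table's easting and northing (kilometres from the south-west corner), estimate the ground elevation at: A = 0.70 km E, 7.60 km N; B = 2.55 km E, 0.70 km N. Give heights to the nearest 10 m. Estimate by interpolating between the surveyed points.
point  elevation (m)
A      1550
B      1570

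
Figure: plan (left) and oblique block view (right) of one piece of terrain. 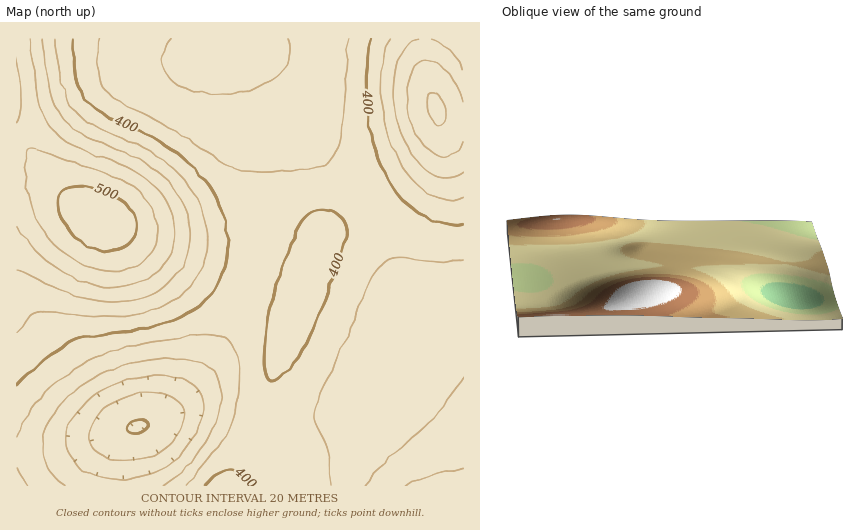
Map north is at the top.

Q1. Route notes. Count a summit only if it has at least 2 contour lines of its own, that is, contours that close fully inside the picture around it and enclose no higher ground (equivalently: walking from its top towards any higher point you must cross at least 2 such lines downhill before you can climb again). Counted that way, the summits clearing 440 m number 1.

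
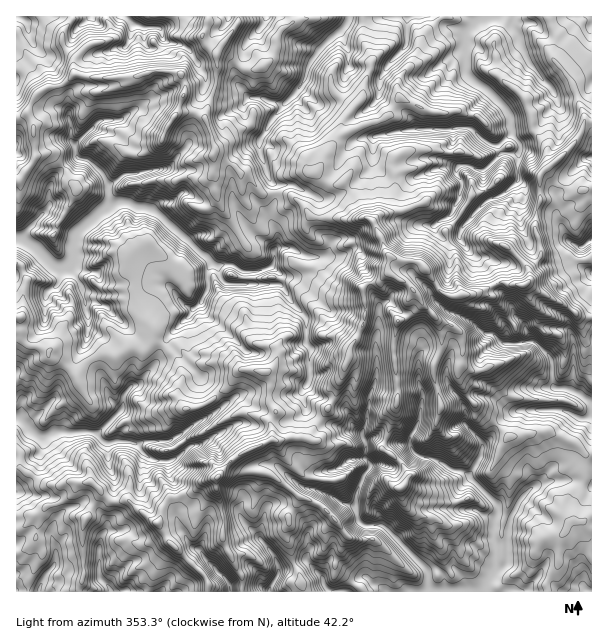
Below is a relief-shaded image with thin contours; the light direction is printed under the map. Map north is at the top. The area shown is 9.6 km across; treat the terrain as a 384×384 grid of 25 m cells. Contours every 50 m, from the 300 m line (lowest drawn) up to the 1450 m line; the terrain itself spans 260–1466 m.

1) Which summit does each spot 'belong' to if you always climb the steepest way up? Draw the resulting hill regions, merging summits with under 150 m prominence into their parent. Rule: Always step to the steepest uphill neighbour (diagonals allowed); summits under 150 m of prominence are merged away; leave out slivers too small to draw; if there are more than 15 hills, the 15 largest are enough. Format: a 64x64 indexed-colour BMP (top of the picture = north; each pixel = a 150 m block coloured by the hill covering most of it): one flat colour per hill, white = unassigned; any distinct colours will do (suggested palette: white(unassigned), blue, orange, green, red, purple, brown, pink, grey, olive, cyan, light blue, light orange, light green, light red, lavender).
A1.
<image width="64" height="64" href="data:image/bmp;base64,Qk12CAAAAAAAAHYAAAAoAAAAQAAAAEAAAAABAAQAAAAAAAAIAAATCwAAEwsAABAAAAAAAAAA////ALR3HwAOf/8ALKAsACgn1gC9Z5QAS1aMAMJ34wB/f38AIr28AM++FwDox64AeLv/AIrfmACWmP8A1bDFABEREREREREREREREREREREREREREREREUREEREREREREREREREREREREREREREREREREREREREURERBEREREREREREREREREREREREREREREREREREREUREREEREREREREREREREREREREREREREREREREREREUREREQREREREREREREREREREREREREREREREREREREURERERBERERERERERERERERERETMREREREREREREREUREREREERERERERERERERERERERMxEREREREREREREUREREREQRERERERERERERERERERMzERERERERERERRERERERERBEREREREREREREREREREzMxERERERERERRERERERERBERERERERERERERERERETMzMzERERERERFEREREREERERERERERERERERERERERMzMzMREREREREUREREREQREREREREREREREREREREREzMzMzERERERERRERERERBEREREREREREREREREREREzMzMzMRERMxERFEREREREQRERERERERERERERERERETMzMzMxERMzMxERREREREQRERERERERERERERERERERMzMzMzMzMzMzMxFEREREERERERERERERERERERERERERMzMzMzMzMzMzM0REQREREREREREREREREREREREREREzMzMzMzMzMzMzREEREREREREREREREREREREREREREzMzMzMzMzMzMzEREREREREREREREREREREREREREREREzMzMzMzMzMRERERERERERERERERERERERERERERERERMzMzMzMzERERERERERERERERERERERERERERERERERERMzMzMzEREREREREREREREREREREREREREREREREREREzMzMzMREREREREREREREREREREREREREREREREREREzMzMzMxEREREREREREREREREREREREREREREREREREzMzMzMzEREREREREREREREREREREREREREREREREREzMzMzMzMxEREREREREREREREREREREREREREREREREzMzMzMzMzEREREREREREREREREREREREREREREREREzMzMzMzMzMREREREREREREREREREREREREREREREREzMzMzMzMzMRERERERERERERERERERERERERERERERETMzMzMzMzMxEREREREREREREREREREREREREREREREREzMzMzMzMzERERERERERERERERERERERERERERERERERMzMzMzMzMRERERERERERERERERERERERERERERERERETMzMzMzMREREREREREREREREREREREREREREREREREREzMzMzMRERERERERERERERERERERERERERERERERERETMzMzMxERERERERERERERERERERERERERERERERERERMxEREREREREREREREREREREREREREREREREREREREREzERERERERERERERERERERERERERERERERERERERERERIRERERERERERERERERERERERERERERERERERERERERIhERERERERERERERERERERERERERERERERERERERERIiERESERERERERERERERERERERERESERERERERERERIiIiESIRERERERERERERERERERERERIhERERERERESIiIiIiIhEREREREREREREREREREREREiERERERERESIiIiIiIhERERERERERERERERERERERESIhERERERESIiIiIiIiERERERERERERERERERERERERIiIREREiIiIiIiIiIiIhEREREREREREREREREREREREiIhERESIiIiIiIiIiIiERERERERERERERERERERERESIiERERIiIiIiIiIiIiERERERERERERERERERERERERIiIhEREiIiIiIiIiIiIREREREREREREREREREREREREiIiIREiIiIiIiIiIiIhERERERERERERERERERERERESIiIiIiIiIiIiIiIiIhERERERERERERERERERERERERIiIiIiIiIiIiIiIiIiEREREREREREREREREREREREREiIiIiIiIiIiIiIiIiIRERERERERERERERERERERERESIiIiIiIiIiIiIiIiIiERERERERERERERERERERERERIiIiIiIiIiIiIiIiIiIREREREREREREREREREREREREiIiIiIiIiIiIiIiIiIiERERERERERERERERERERERESIiIiIiIiIiIiIiIiIiIhERERERERERERERERERERERIiIiIiIiIiIiIiIiIiIiIREREREREREREREREREREREiIiIiIiIiIiIiIiIiIiIiERERERERERERERERERERESIiIiIiIiIiIiIiIiIiIiIRERERERERERERERERERERIiIiIiIiIiIiIiIiIiIiIiEREREREREREREREREREREiIiIiIiIiIiIiIiIiIiIiIRERERERERERERERERERESIREiIiIiIiIiIiIiIiIiIhERERERERERERERERERERIhERIiIiIhEiIiIiIiIiIREREREREREREREREREREREhERESIiIiESIiIiIiIiIhERERERERERERERERERERESEREREiIiERIiIiIiIiIhERERERERERERERERERERER"/>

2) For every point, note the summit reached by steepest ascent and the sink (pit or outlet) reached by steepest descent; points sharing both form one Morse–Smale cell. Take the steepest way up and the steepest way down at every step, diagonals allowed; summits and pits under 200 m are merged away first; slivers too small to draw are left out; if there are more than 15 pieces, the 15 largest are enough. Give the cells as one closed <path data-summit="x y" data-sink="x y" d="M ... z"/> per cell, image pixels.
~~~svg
<path data-summit="389 273" data-sink="486 17" d="M591 16l-298 0-1 7 8 18 6 5 11 3 1 4-11 16-5 15-31 36-12 21 1 14 16 37 14 2 4 4 12 9 5 10 34 3 18-3 6 1 5 6 10 19 0 5 6 10 30 6 7 6 12 20 11 6 23-1 25-12 24 3 3-2 4-3 0-12 12-14-1-13-5-11 1-21 5-10 0-26 5-5 12 17 14 6 20-4z"/><path data-summit="389 273" data-sink="485 591" d="M389 272l-9 10-11 1-7 5 4 17-2 18-8 16-6 8-1 12-5 7-8 30-16 24 4 4 38 9 4 8 1 18-14-1-20 12-12 2-3 4-3 14-15-4-25-22-18 0-7 4 2 4 11 0 9 3 28 22-11 18-3 22 4 11 4 16 7 15 1 12 289 1 1-137-7-1-12-12-24-10-40 4-12-12-11-6-18-22-10-16 0-11 5-15 0-15-3-7-13-8-7-2-19-19-3-7-11-13z"/><path data-summit="389 273" data-sink="17 239" d="M78 157l-10 6-14 14-5 12-1 20-23 24-1 4-8 3 0 77 4 1 2 21 7 7 9 0 10 4 3 8 11 3 15 17 3-9 10-9 9-5 8-1 9 2 13-8 15 2 9-10 23 17 7 22 11-5 2-2-27-27-1-7 34-36 6-14 0-18 3-4-1-6-55-49-8-3-9 0-13-6-15 4-2-23-5-9-13-12z"/><path data-summit="174 117" data-sink="17 239" d="M173 72l-23 0-15 6-46 0-15-4-9 10-6 2-9 0-9 5-7 7-6 12 0 6 6 10 2 32-16 22-4 2 1 58 4 0 4-7 23-24 1-20 5-12 14-14 10-6 12 5 13 12 5 9 2 23 15-4 13 6 9 0 8 3 33 29 9 10 7 4 9 11 5 1 4-3 2-15 7-7 17-9 16 9 9 9 3-1 1-16-6-11 0-12 5-9 0-7-15-1-15-18-6-1-7-10-15-4-4-4-3-24-5-12-3-4-11-4-16 1 10-27-5-11z"/><path data-summit="389 273" data-sink="18 419" d="M20 331l-4 1 0 196 7 0 24-22 12-2 10-6 11-16 12 0 13 16 8 4 16-2 24 22 5 1 8-22 4-3 6-1-1-12-6-11-1-12 12-6 7-7-9-14 41-26 5-5-2-6-4-4-8 8-9 4-16 3-9-13 6-18-4-18-8-10-17-10-9 10-15-2-13 8-9-2-8 1-9 5-10 9-3 9-15-17-11-3-3-8-10-4-9 0-7-7z"/><path data-summit="389 273" data-sink="591 416" d="M393 258l-3 0-2 14 19 11 11 13 3 7 19 19 7 2 13 8 3 7 0 15-5 15 0 11 10 16 18 22 11 6 12 12 40-4 24 10 12 12 7-1 0-109-6-3-8-23-8-10-34-18-6-6-8 2-24-3-25 12-23 1-11-6-12-20-7-6-9-4-13 0z"/><path data-summit="389 273" data-sink="17 239" d="M284 193l-8 1 0 7-5 9 0 12 6 11-1 16-3 1-9-9-16-9-17 9-7 7-2 15-5 4 3 9 5 7 6 1 48 0 7 7 8 14 12 12 0 20 29-1 16 10 13-23 2-18-4-17 7-5 11-1 8-9 2-16-6-9 0-5-10-19-5-6-6-1-18 3-34-3-11-15-10-8z"/><path data-summit="218 477" data-sink="17 239" d="M212 264l-4 6 0 18-6 14-32 31-2 5 1 7 28 28 6-7 6-4 16 0 15 8 30 0 8-14 0-12 7-7 21-1 0-19-12-12-8-14-7-7-54-1-5-7-3-10z"/><path data-summit="174 117" data-sink="486 17" d="M293 24l-8 2-7 7-6 24-14 11-15 0-16-13-10-1-1 33-11 27 9 30 0 12 4 4 15 4 7 10 6 1 18 19 11-1 1-4-14-30-3-18 12-21 31-36 5-15 11-16-1-4-11-3-6-5z"/><path data-summit="174 117" data-sink="134 24" d="M207 16l-45 0-2 13 3 10-10 10-4-1-5-7 0-12-6-4-4 0-8-9-34 0-18 16-4 10-6 5 10 10 0 17 7 2 54 2 15-6 29 1 7 13 0 4-8 21 14 1 12 6 12-31 1-12 0-22-8-5-7-10 6-14z"/><path data-summit="389 273" data-sink="111 591" d="M101 492l-16 27-3 11 2 48-5 10 1 4 128-1 0-9-3-6-37-36-10-17-5-1-24-22-16 2-8-4z"/><path data-summit="218 477" data-sink="18 419" d="M255 370l-15 0-10 14-12 9 6 11-11 10-35 21 9 14-7 7-12 6 1 12 6 11 0 10 2 3 17-6 10-11 12-3 20-21 36-19-1-18 5-9-6-9 1-22-5-8z"/><path data-summit="389 273" data-sink="591 240" d="M546 169l-6 8 1 23-5 10-1 12 0 9 5 11 1 13-12 14 0 12-3 3 26 16 9 2 15 12 15 4 1-129-20 3-11-5-9-8z"/><path data-summit="389 273" data-sink="269 591" d="M251 470l-3 3 0 12-4 7 0 8-4 7 0 5-7-1-11 4 1 25 19 38 0 13 60 1-1-13-7-15-4-16-4-11 3-22 11-18-28-22z"/><path data-summit="389 273" data-sink="39 591" d="M92 482l-12 0-11 16-10 6-12 2-24 22-7 2 1 62 62-1 5-13-2-48 3-11 15-24 0-4z"/>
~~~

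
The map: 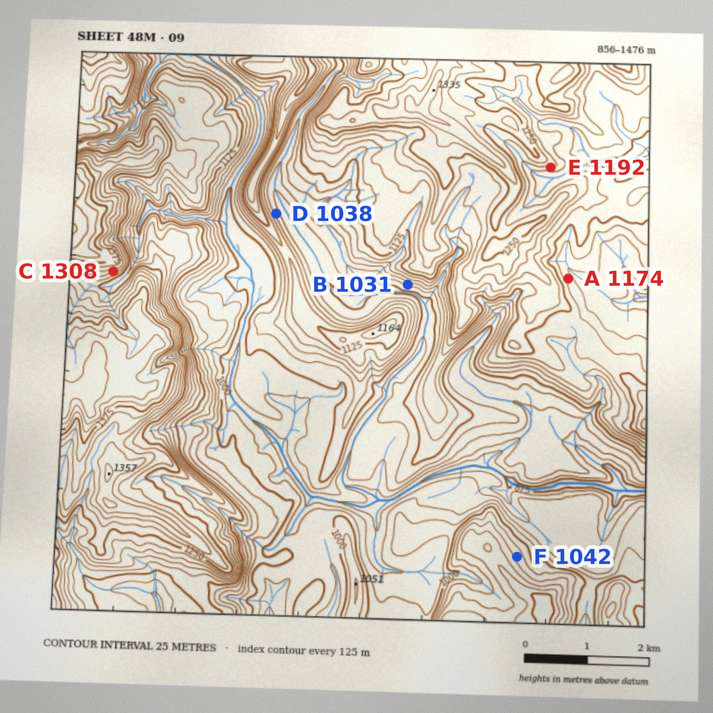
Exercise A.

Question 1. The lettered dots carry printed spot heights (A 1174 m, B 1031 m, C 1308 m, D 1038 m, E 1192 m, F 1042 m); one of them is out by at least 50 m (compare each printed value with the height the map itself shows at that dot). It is A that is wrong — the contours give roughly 1086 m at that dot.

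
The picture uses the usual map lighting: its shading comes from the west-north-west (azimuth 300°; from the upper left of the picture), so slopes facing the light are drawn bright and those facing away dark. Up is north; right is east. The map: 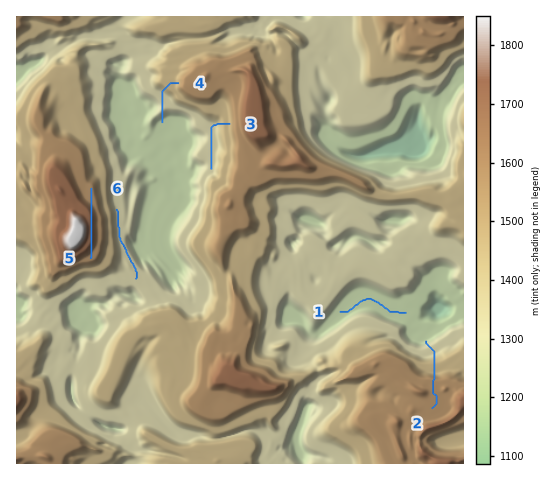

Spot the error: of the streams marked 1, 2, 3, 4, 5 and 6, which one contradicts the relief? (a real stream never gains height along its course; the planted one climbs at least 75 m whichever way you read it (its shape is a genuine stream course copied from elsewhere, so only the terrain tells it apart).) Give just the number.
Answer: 5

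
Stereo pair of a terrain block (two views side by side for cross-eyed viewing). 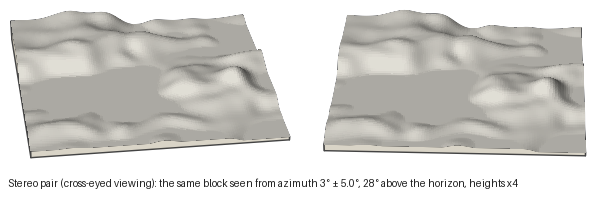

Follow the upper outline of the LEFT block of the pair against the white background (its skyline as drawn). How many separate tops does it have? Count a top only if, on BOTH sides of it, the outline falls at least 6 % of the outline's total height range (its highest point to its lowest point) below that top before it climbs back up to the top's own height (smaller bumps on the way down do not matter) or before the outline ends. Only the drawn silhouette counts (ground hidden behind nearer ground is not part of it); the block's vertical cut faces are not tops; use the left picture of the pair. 2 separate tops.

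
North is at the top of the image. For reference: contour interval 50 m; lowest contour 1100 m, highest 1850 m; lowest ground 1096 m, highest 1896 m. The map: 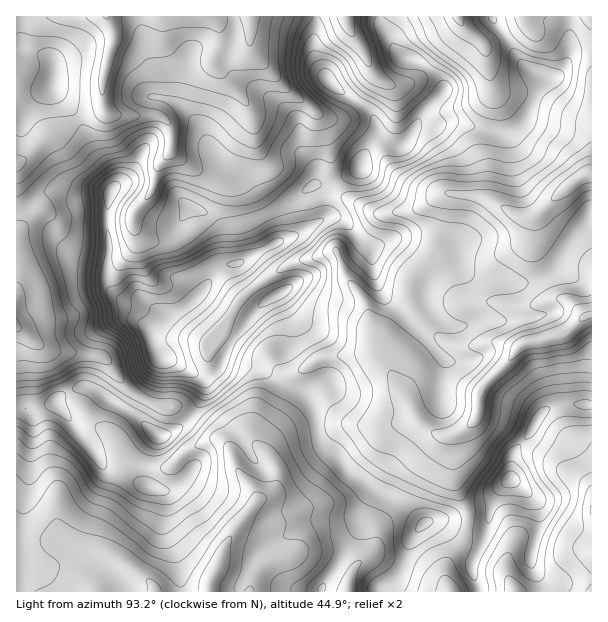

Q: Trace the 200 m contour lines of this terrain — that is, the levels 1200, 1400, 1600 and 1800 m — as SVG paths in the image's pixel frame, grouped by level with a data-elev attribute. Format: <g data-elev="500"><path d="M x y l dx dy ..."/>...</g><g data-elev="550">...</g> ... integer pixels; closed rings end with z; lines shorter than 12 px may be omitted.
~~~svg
<g data-elev="1200"><path d="M35 591l17-9 7-12 0-7-14-12-5-9 4-11 11-12 5 1 21 12 23 5 15 7 25 18 18 10 15 14 5 1 4-4 25-40 14-18 18-18 9-13 3-2 5 0 5 3 2 5-11 16-10 25-5 29-7 15 0 6"/><path d="M244 591l4-4 3-1 4 5"/><path d="M591 332l-21 16-25 5-12 1-8 3-34 32-4 7-3 20-4 7-7 4-6-1 5-16 0-15 1-6 26-30 7-18 13-8 21-6 20-9 3-3 1-4-2-5-6-7 2-3 8-2 18 3 7-2"/><path d="M17 318l4 9 0 3-4 2"/><path d="M591 191l-7 2-38 33-9 4-9-1-10-5-11-8-6-9 0-1 3-1 17 3 9-2 27-29 22-16 12-5"/><path d="M17 154l7 3 3 2-3 8-7 5"/><path d="M227 17l-1 10-4 4-3 1-12-4-9-1-18 1-18 3-18-6-6 1-3 3-11 25-9 29-1 19 8 14-5 4-10 3-6-1-5-5-4-15-2-19 6-32-1-12-4-4-7-4-29-8-9-6"/><path d="M260 17l-6 24-5 5-3-4-6-25"/></g><g data-elev="1400"><path d="M324 591l2-4-2-3-6 3 0 4"/><path d="M418 591l4-13 6-9 9-8 9-4 4 1 3 3 16 30"/><path d="M489 591l-4-18 1-7 15-28 9-10 11-1 6 4 1 8-3 15 0 7 5 7 3 0 2-2 7-29 17-28 3-9-2-8-15-19-2-8 1-7 14-24 5-5 8-3 20-1"/><path d="M17 437l10 10 5 2 4-1 12-7 6 0 21 16 9 11 9 14 4 4 20 8 23 14 22 8 6 0 8-3 19-14 6-7 4-7 6-18-1-11-3-4-10-4-2-2 9-14 22-21 23-12 6-2 5 1 24 15 7 6 4 7 6 23 6 12 7 8 12 9 17 17 3 8-2 16 7 16 5 3 6 2 15-3 6 5 2 9-1 7-4 6-15 13-3 7 0 7"/><path d="M591 383l-9-1-33 4-10 3-9 6-7 9-10 25-15 17-9 16-16 21-8 14-4 3-24-5-56-25-19-15-20-27 0-8 14-15 5-10-2-8-7-16-15-15 9-14 1-21 8-16-1-8-6-12 0-4 3 0 6 3 21 18 6 2 5-1 2-4 4-20 3-8 18-20 5-11 0-7-2-6-9-7-16-5-2-2 1-3 12-10 5-14 3-5 6-5 9-5 18-5 21 0 19-7 26 4 7-2 8-3 4-5 15-24 7-25 14-15 5-11 0-15-3-5-12 2-6 0-18-3-17-8-4 0-2 2-1 6 1 35-1 6-4 6-5 4-6 1-6-2-8-6-6-18-5-9-31-24-9-9-11-24"/><path d="M303 17l-9 19-4 29 3 15 11 21-2 2-17-1-4 2-9 24-12 19-6 1-11-4-10-6-20-19-9-3-10-1-3 1-2 4-4 23 2 18-4 4-15 2-10 4-3-1-2-8 5-15 0-7-3-5-8-2-11 5-13 12-22 7-28 23-7 20 5 15 0 9-4 12-10 9 0 12 12 43 11 15-6 15 1 6 5 6 6 4 21 6 4 5 0 6-3 2-16-3-12 0-9 4-13 8-13 4-28 4"/><path d="M361 17l1 10 9 26 0 10-2 4-15-16-16-13-9-21"/><path d="M489 17l0 4 5 2 3-2-1-4"/></g><g data-elev="1600"><path d="M508 488l8-1 4-4-1-6-6-6-6 1-6 8 1 5z"/><path d="M153 443l6 1 6-2 6-5 0-5-22-9-7-1-1 3 3 7 5 7z"/><path d="M201 399l5 1 6-2 20-17 5-7 8-21 8-12 17-16 24-12 22-28 5-9-2-6-18-7-2-3 2-3 28-25 7-3 14 1 2-2 0-9-11-19 1-6 5-2 18-1 12-4 5-5 6-17 25-8 5-4 10-10 11-8 5-4 2-8-6-9 0-3 1-4 11-14 0-6-3-5-5-2-4 1-11 13-25 25-5 3-4 1-17-16-22-14-9-10-9-15-4-5-10-3-9 2-4 4-1 6 1 6 3 6 15 12 24 12 7 9-2 9-14 18-9 17-5 2-10-4-8 1-4 4-12 16-30 26-20 8-27 5-36 29-10 4-20 4-12 5-12 0-6-3-7-31 0-17 4-8 11-16 0-7-6-5-8-1-9 4-7 6-3 8 2 52-5 41 1 10 6 15 2 15 4 5 12 7 5 5 10 30 8 9 15 7 25 2 8 3z"/><path d="M181 221l11-4 14-2 1-3-11-9-11-5-4 0-2 5 1 16z"/></g><g data-elev="1800"><path d="M156 372l12 1 12-2 5-2 1-7-8-23 4-9 28-25 17-24 21-10 18-18 15-8 2-3 0-3-8 0-17 9-40 6-8 2-18 11-20 8-2 3 3 9-2 3-4 3-12 1-17-4-4 2-3 5 0 11-4 9 0 4 11 17 8 27 4 4z"/></g>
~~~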